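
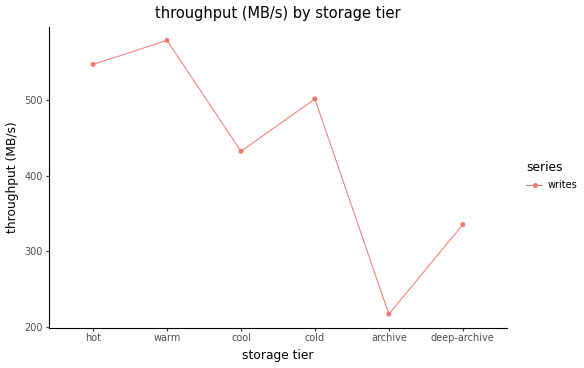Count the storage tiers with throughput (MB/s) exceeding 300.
5

Above 300: hot, warm, cool, cold, deep-archive.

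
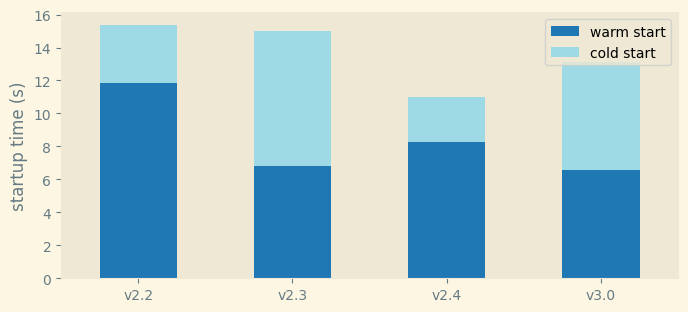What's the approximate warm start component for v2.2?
warm start top ≈ 12, bottom ≈ 0; segment ≈ 12.

≈ 12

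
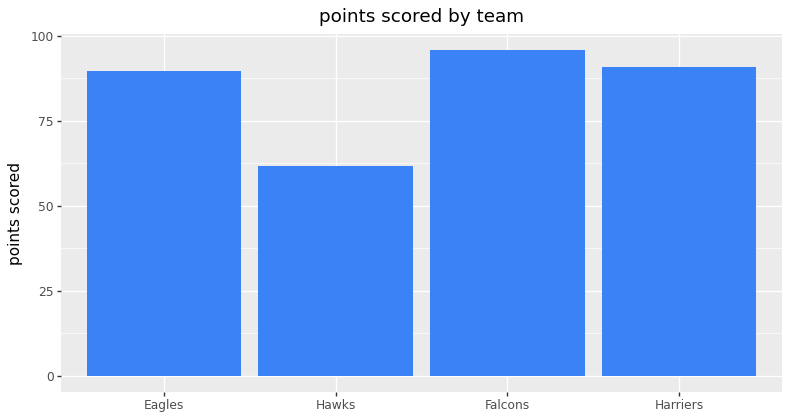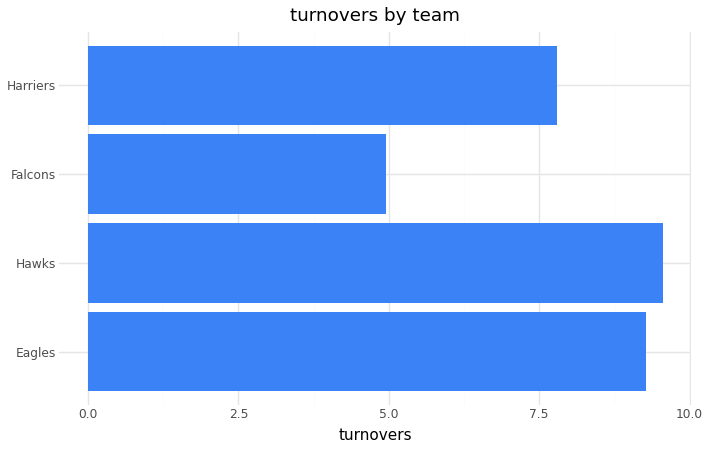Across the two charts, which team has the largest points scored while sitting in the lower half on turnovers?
Falcons

Chart 2 median turnovers ≈ 9; below-median teams: Falcons, Harriers. Among those, Falcons has the highest points scored (≈ 100).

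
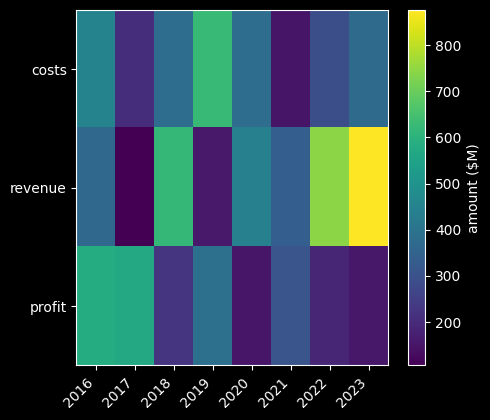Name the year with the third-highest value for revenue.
Top 4 for revenue: 2023 ≈ 900, 2022 ≈ 700, 2018 ≈ 600, 2020 ≈ 400.

2018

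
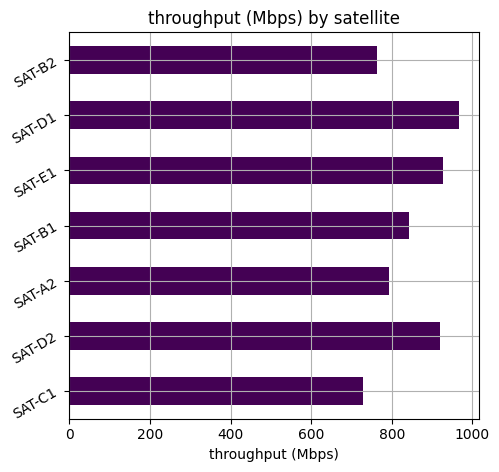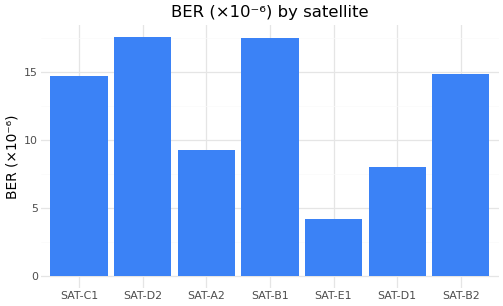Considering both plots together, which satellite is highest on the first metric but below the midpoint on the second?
Chart 2 median BER (×10⁻⁶) ≈ 14; below-median satellites: SAT-A2, SAT-E1, SAT-D1. Among those, SAT-D1 has the highest throughput (Mbps) (≈ 1000).

SAT-D1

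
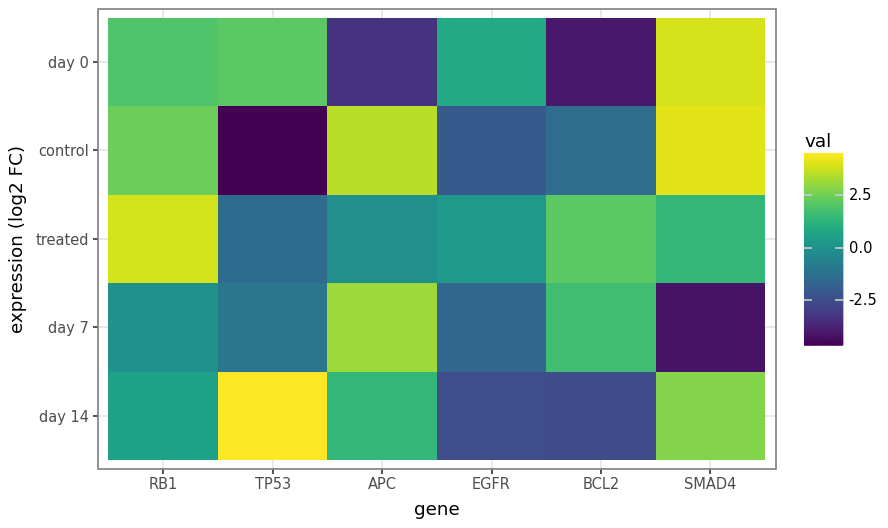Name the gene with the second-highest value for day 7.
Top 3 for day 7: APC ≈ 3, BCL2 ≈ 2, RB1 ≈ 0.

BCL2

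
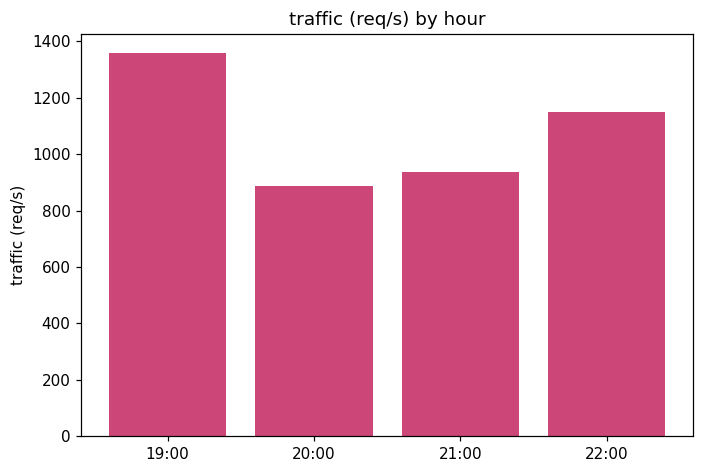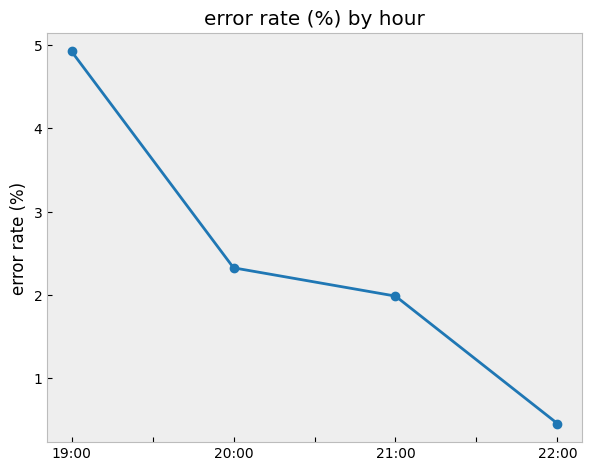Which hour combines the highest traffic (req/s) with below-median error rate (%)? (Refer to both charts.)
Chart 2 median error rate (%) ≈ 2; below-median hours: 21:00, 22:00. Among those, 22:00 has the highest traffic (req/s) (≈ 1200).

22:00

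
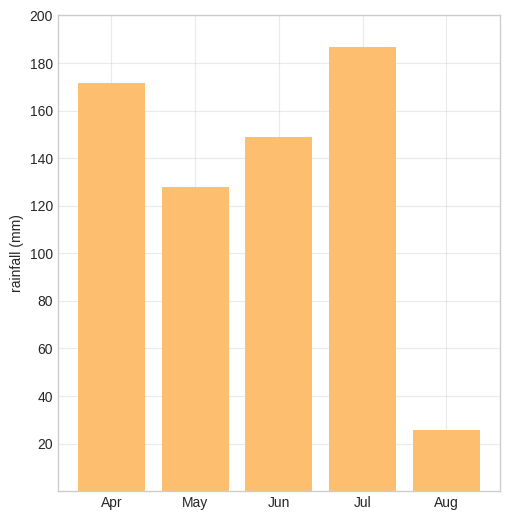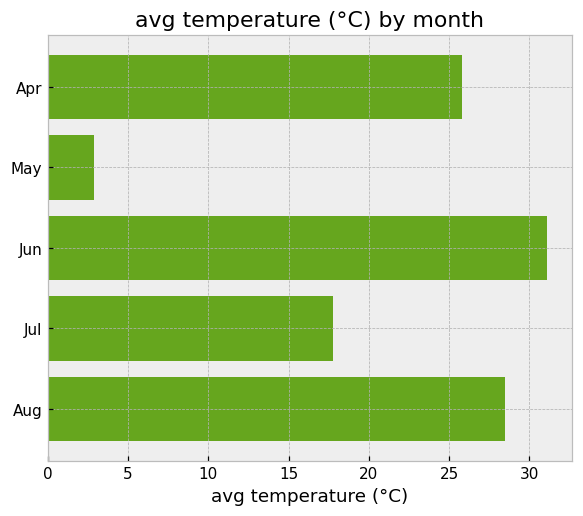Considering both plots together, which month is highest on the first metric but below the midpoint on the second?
Jul

Chart 2 median avg temperature (°C) ≈ 25; below-median months: May, Jul. Among those, Jul has the highest rainfall (mm) (≈ 180).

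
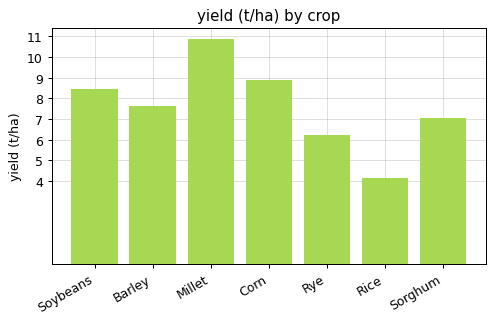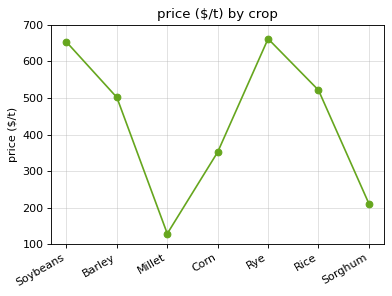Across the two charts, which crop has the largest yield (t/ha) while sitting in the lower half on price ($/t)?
Millet

Chart 2 median price ($/t) ≈ 500; below-median crops: Millet, Corn, Sorghum. Among those, Millet has the highest yield (t/ha) (≈ 11).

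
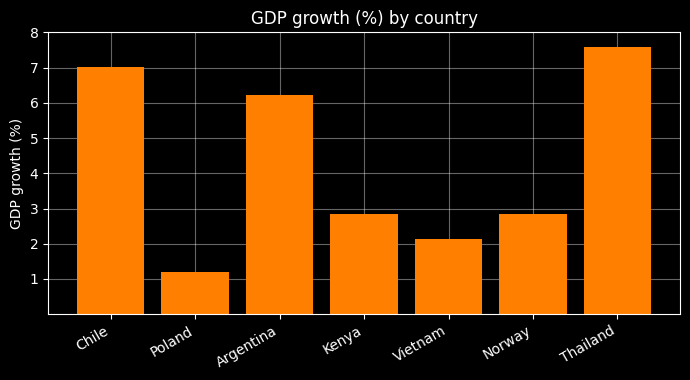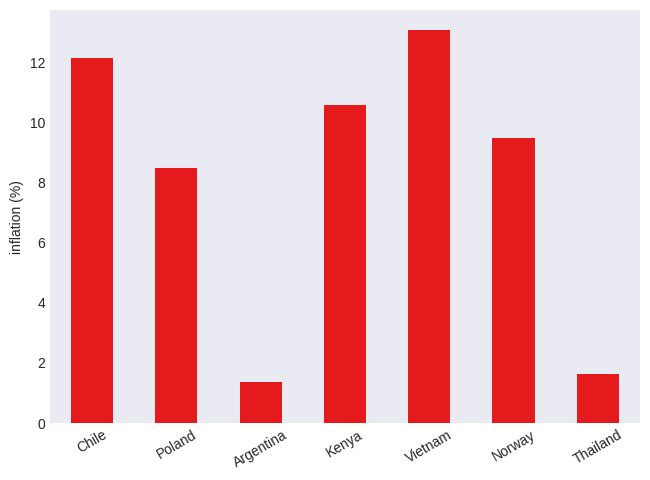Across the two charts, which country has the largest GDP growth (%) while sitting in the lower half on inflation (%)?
Thailand

Chart 2 median inflation (%) ≈ 10; below-median countries: Poland, Argentina, Thailand. Among those, Thailand has the highest GDP growth (%) (≈ 8).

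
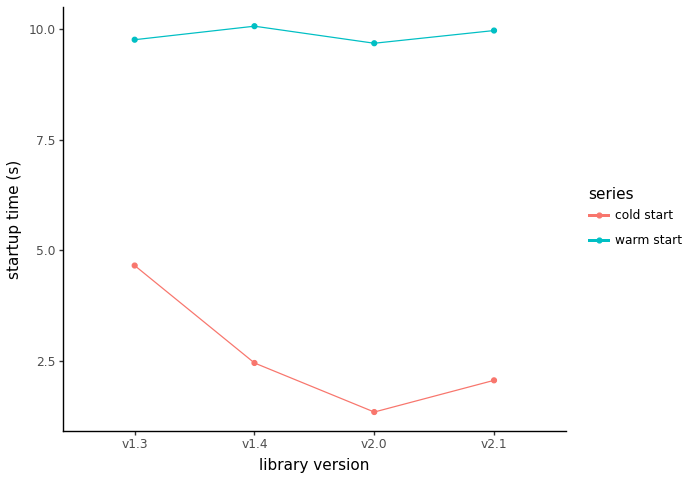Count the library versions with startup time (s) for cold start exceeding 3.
1

Above 3: v1.3.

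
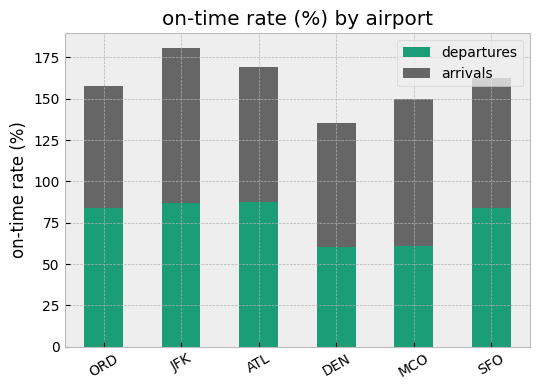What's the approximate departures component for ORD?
departures top ≈ 80, bottom ≈ 0; segment ≈ 80.

≈ 80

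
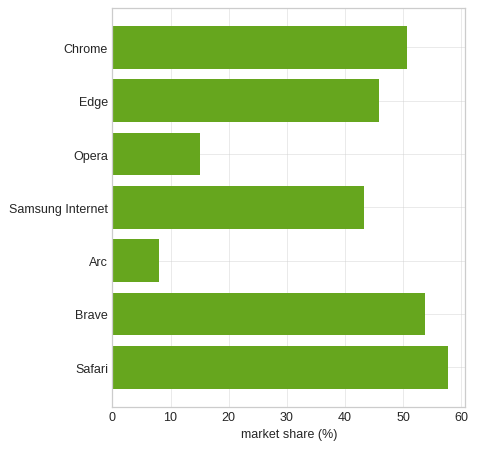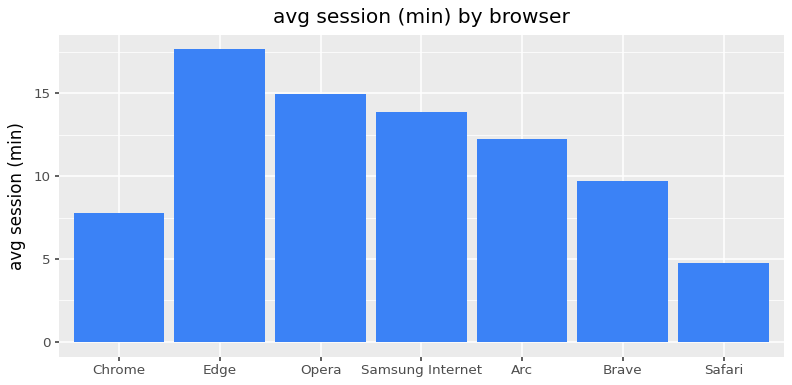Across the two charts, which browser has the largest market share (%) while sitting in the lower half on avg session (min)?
Chart 2 median avg session (min) ≈ 12; below-median browsers: Chrome, Brave, Safari. Among those, Safari has the highest market share (%) (≈ 60).

Safari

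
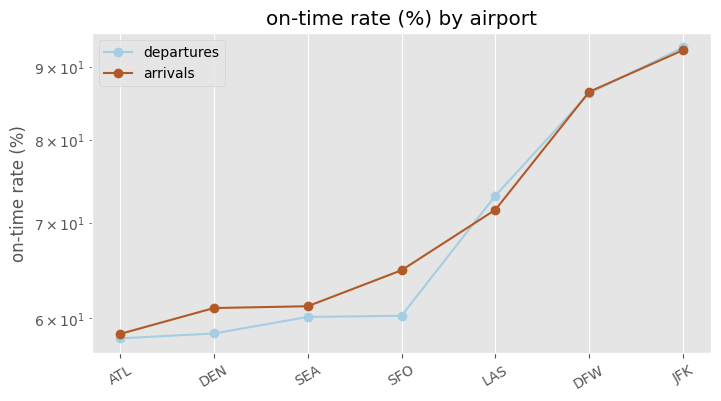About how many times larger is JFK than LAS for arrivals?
≈ 1.29×

JFK ≈ 90, LAS ≈ 70; 90/70 ≈ 1.29.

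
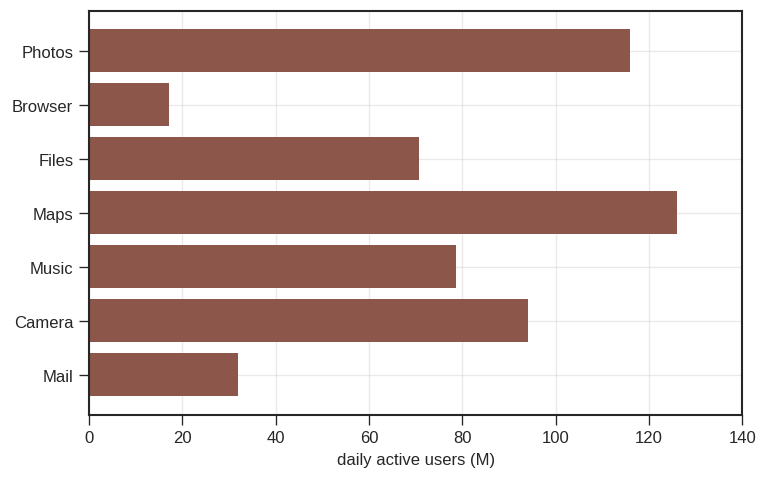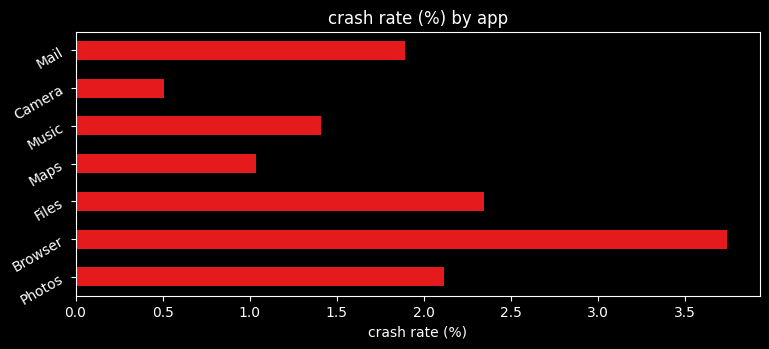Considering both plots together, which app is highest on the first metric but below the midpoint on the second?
Chart 2 median crash rate (%) ≈ 2; below-median apps: Maps, Music, Camera. Among those, Maps has the highest daily active users (M) (≈ 120).

Maps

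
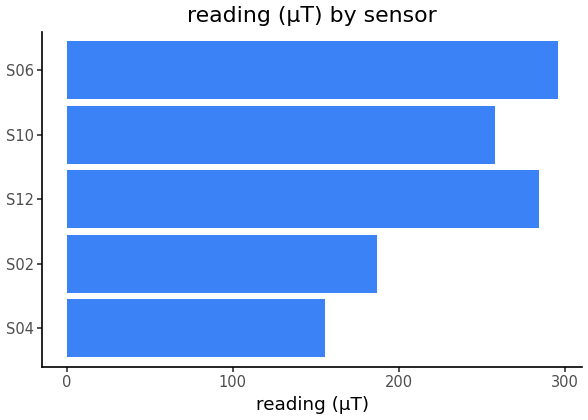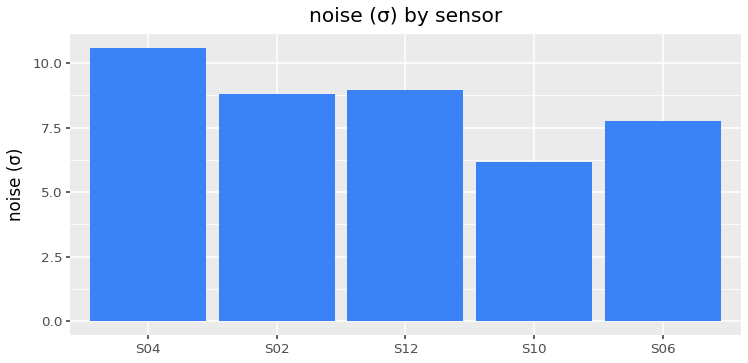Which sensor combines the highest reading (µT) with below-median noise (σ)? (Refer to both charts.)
S06

Chart 2 median noise (σ) ≈ 9; below-median sensors: S10, S06. Among those, S06 has the highest reading (µT) (≈ 300).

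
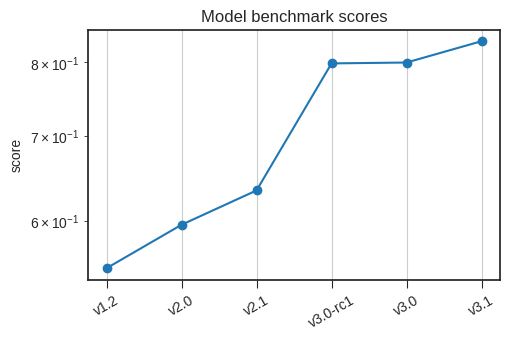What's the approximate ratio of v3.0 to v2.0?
v3.0 ≈ 0.80, v2.0 ≈ 0.60; 0.80/0.60 ≈ 1.33.

≈ 1.33×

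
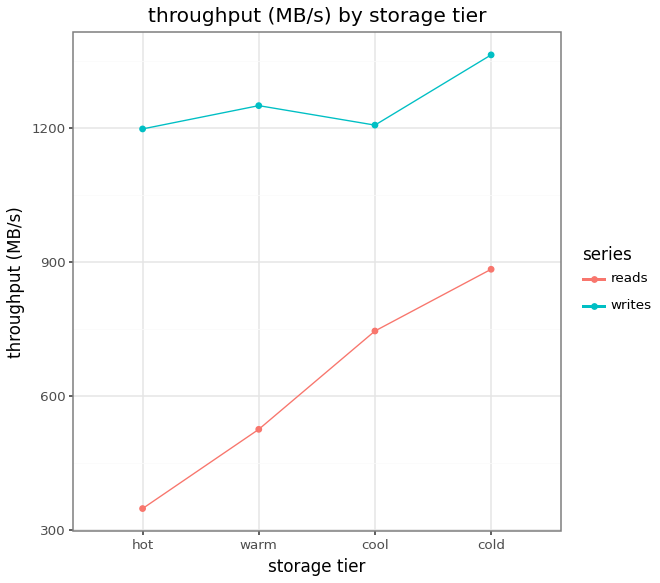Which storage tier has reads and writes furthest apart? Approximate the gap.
hot, ≈ 900 MB/s

hot: reads ≈ 300, writes ≈ 1200 → gap ≈ 900. Next-largest (warm) is only ≈ 800.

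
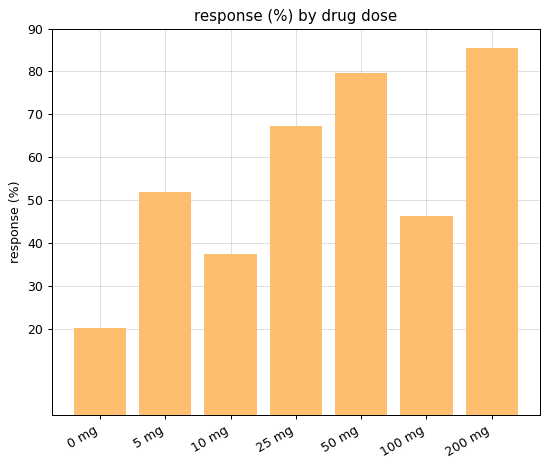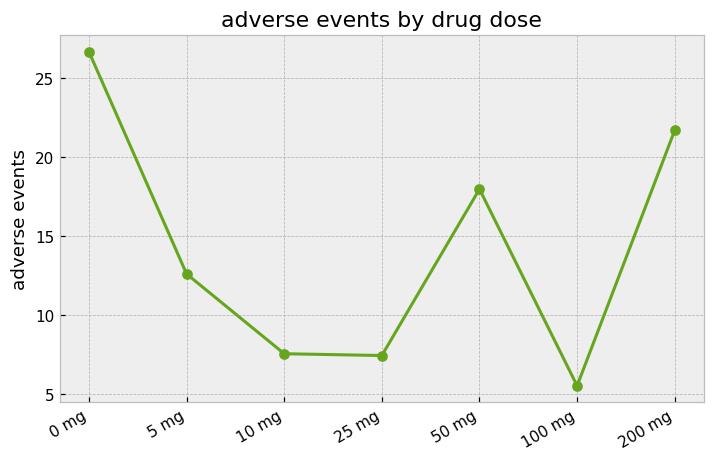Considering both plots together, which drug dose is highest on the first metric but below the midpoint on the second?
Chart 2 median adverse events ≈ 15; below-median drug doses: 10 mg, 25 mg, 100 mg. Among those, 25 mg has the highest response (%) (≈ 70).

25 mg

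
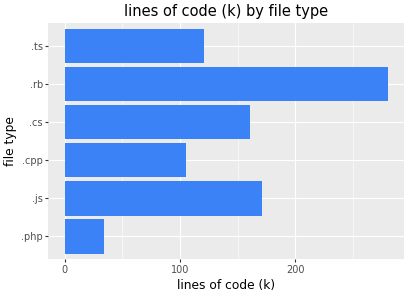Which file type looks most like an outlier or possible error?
.rb

.rb ≈ 275; the rest sit between ≈ 25 and ≈ 175.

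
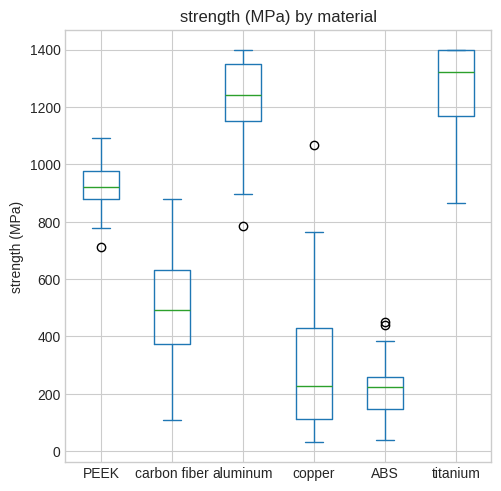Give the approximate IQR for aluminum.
Q3 ≈ 1400, Q1 ≈ 1200; IQR ≈ 200.

≈ 200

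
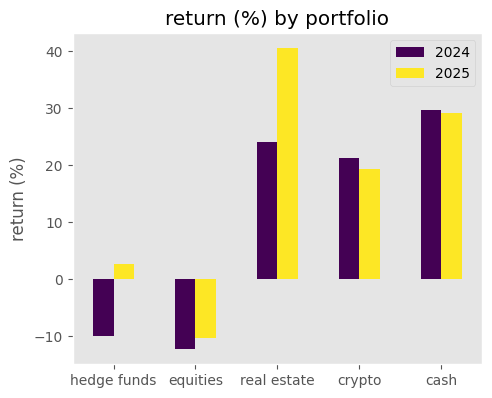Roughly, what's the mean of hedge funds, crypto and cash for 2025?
(5 + 20 + 30) / 3 ≈ 18.

≈ 18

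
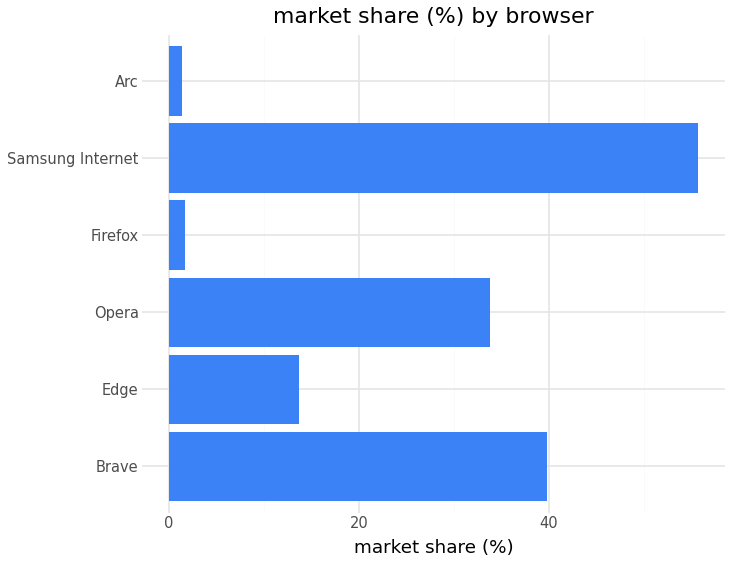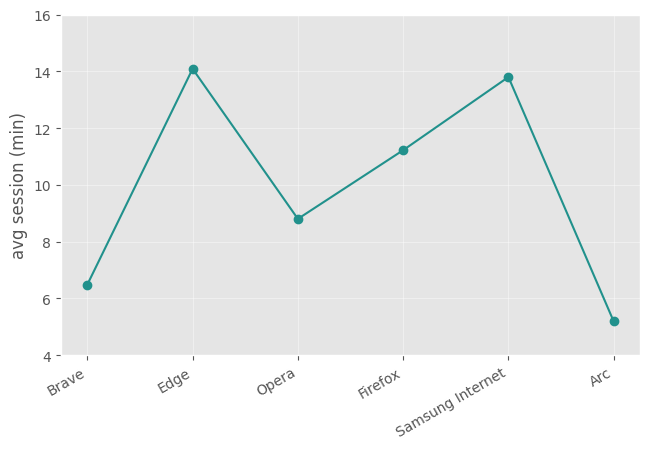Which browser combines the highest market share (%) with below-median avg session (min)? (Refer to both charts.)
Brave

Chart 2 median avg session (min) ≈ 10; below-median browsers: Brave, Opera, Arc. Among those, Brave has the highest market share (%) (≈ 40).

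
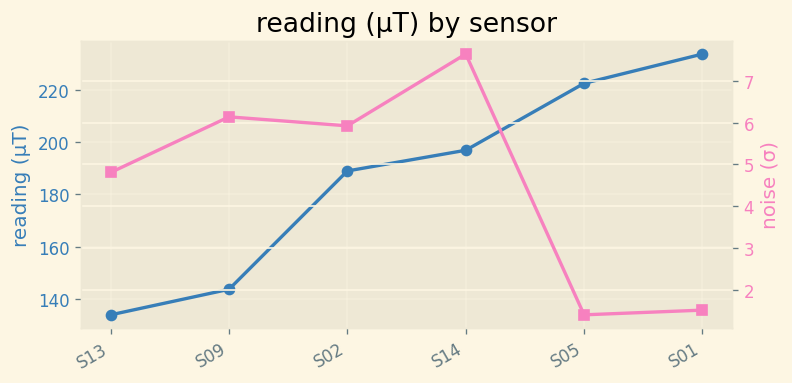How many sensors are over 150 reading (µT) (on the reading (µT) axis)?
Above 150: S02, S14, S05, S01.

4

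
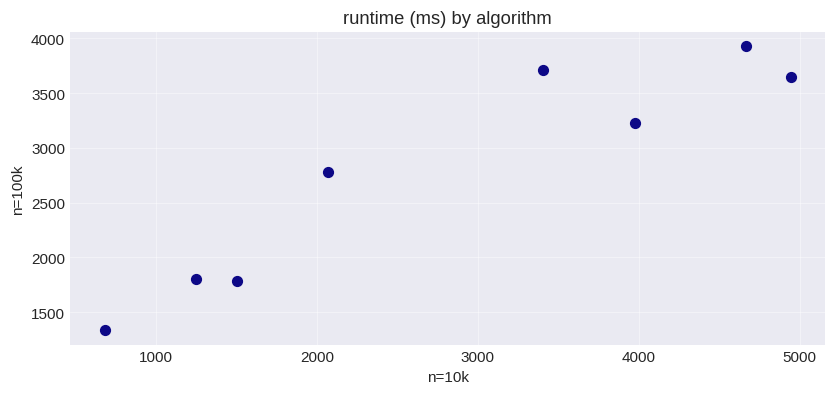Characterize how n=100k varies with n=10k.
positive, strong

Points are positively correlated; strong (|r| ≈ 0.9).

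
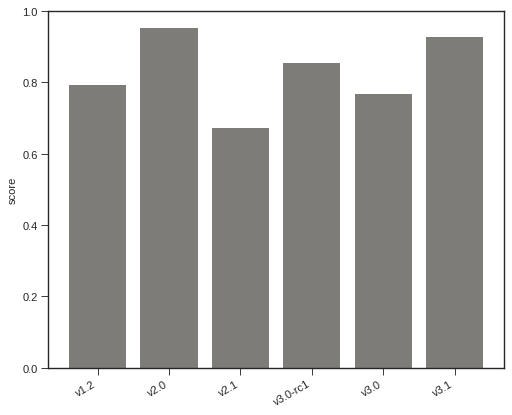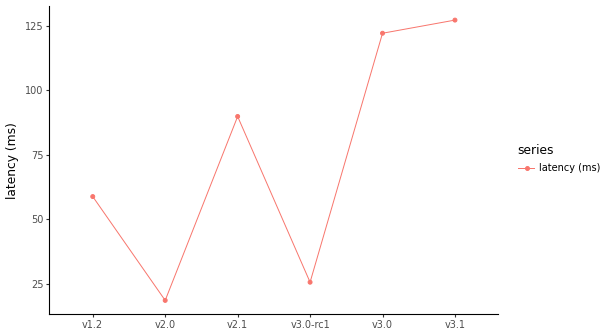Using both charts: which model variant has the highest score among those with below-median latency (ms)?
v2.0

Chart 2 median latency (ms) ≈ 80; below-median model variants: v1.2, v2.0, v3.0-rc1. Among those, v2.0 has the highest score (≈ 1).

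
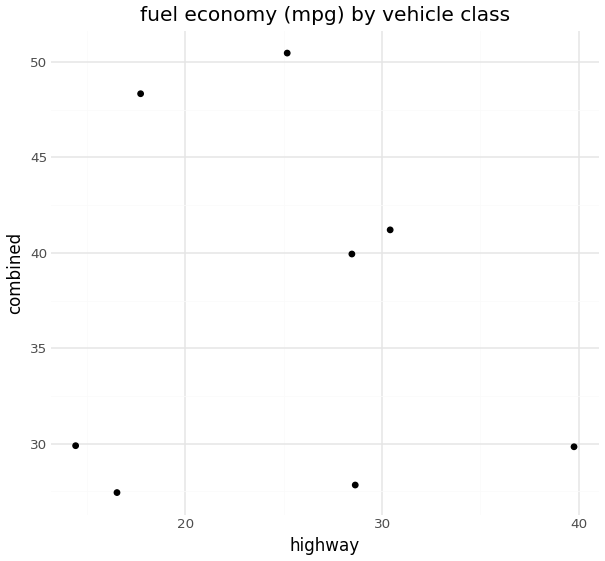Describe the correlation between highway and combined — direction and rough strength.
Points are roughly uncorrelated; weak (|r| ≈ 0.1).

no clear correlation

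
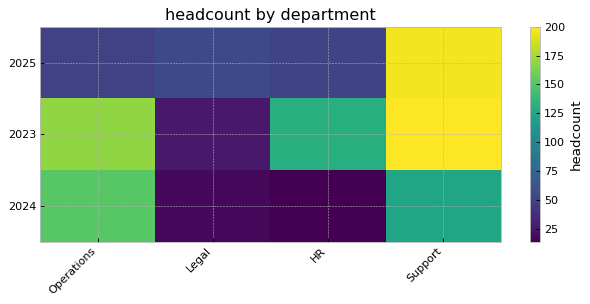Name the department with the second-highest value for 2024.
Support

Top 3 for 2024: Operations ≈ 160, Support ≈ 120, Legal ≈ 20.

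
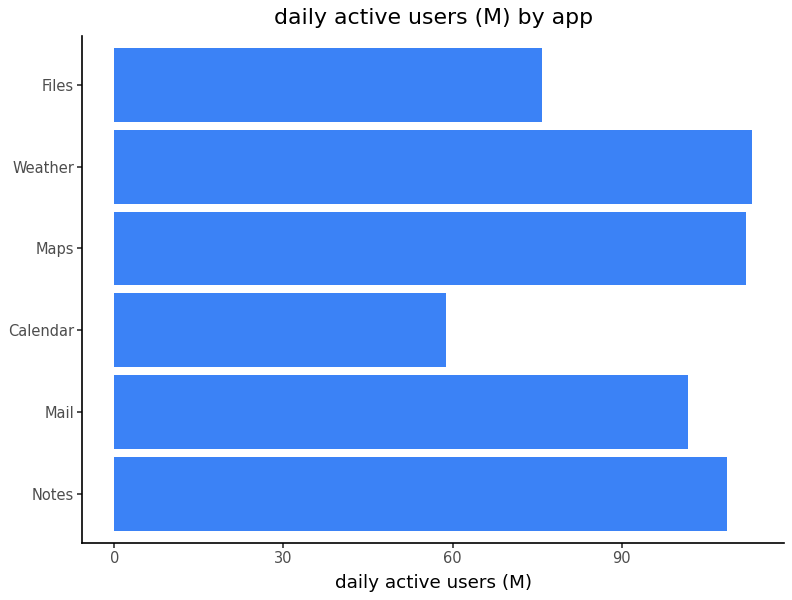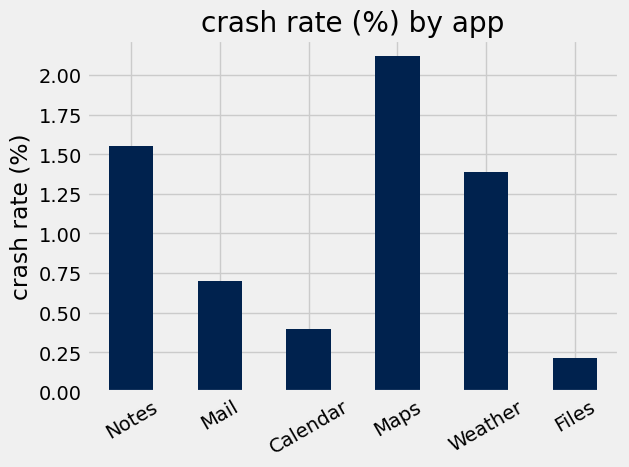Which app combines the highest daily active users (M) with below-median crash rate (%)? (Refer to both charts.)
Mail

Chart 2 median crash rate (%) ≈ 1; below-median apps: Mail, Calendar, Files. Among those, Mail has the highest daily active users (M) (≈ 100).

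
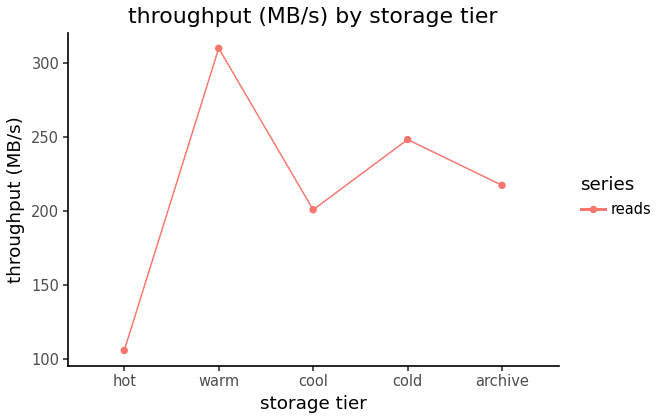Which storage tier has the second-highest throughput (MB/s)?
cold

Top 3: warm ≈ 300, cold ≈ 240, archive ≈ 220.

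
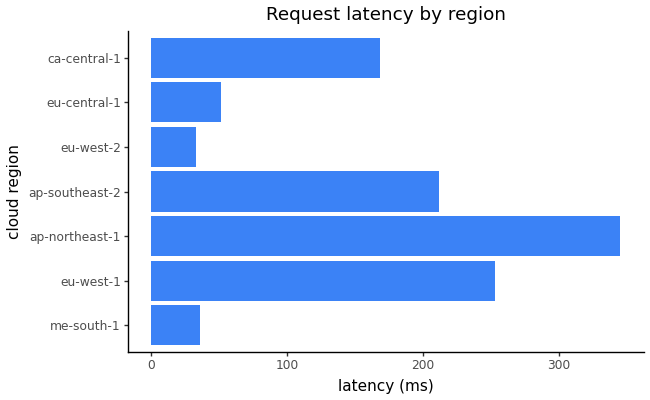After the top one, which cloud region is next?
Top 3: ap-northeast-1 ≈ 350, eu-west-1 ≈ 250, ap-southeast-2 ≈ 200.

eu-west-1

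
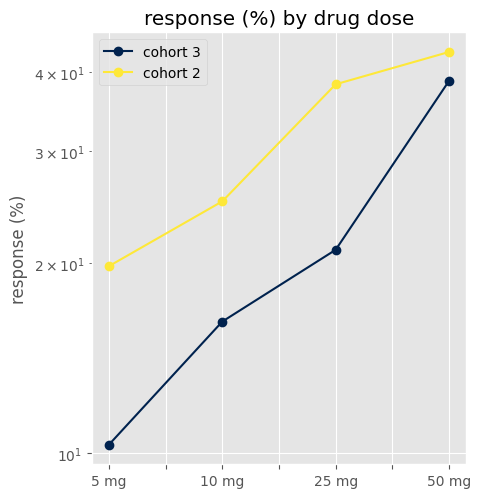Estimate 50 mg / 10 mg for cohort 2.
≈ 1.8×

50 mg ≈ 45, 10 mg ≈ 25; 45/25 ≈ 1.8.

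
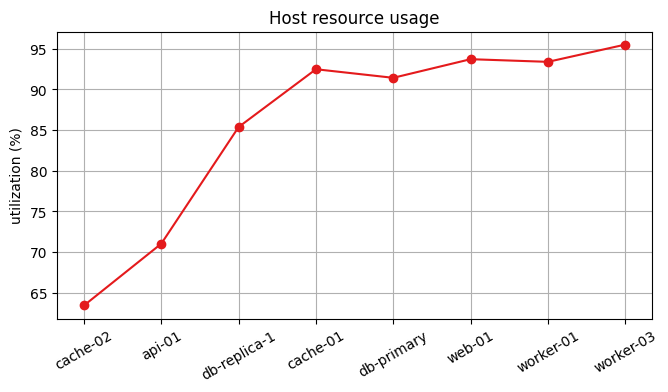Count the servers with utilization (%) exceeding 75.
6

Above 75: db-replica-1, cache-01, db-primary, web-01, worker-01, worker-03.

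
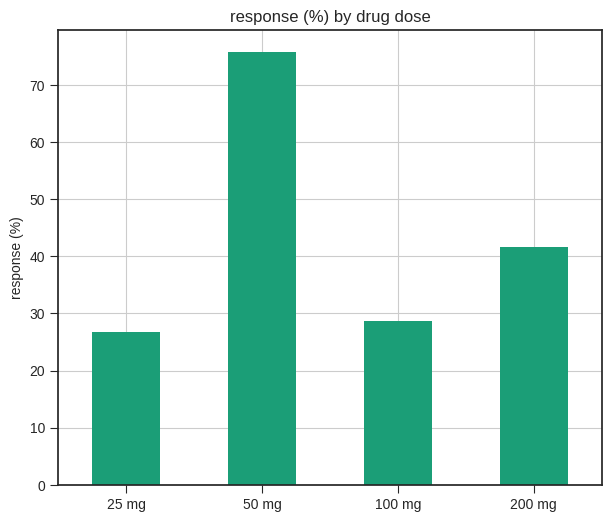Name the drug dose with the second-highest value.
Top 3: 50 mg ≈ 80, 200 mg ≈ 40, 100 mg ≈ 30.

200 mg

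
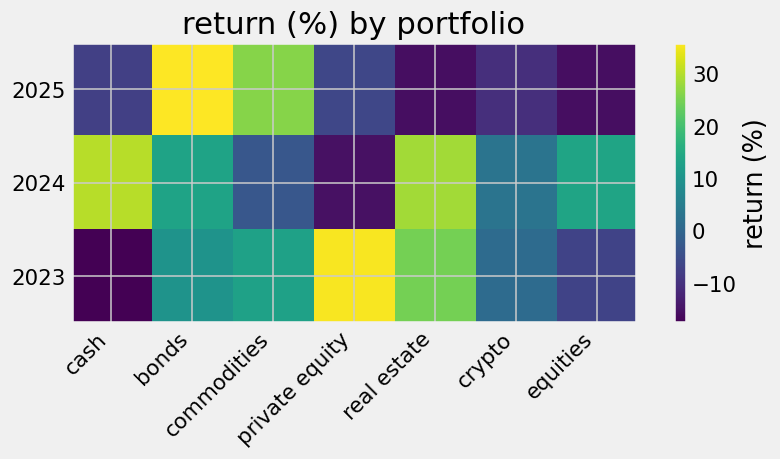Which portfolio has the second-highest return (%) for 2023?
Top 3 for 2023: private equity ≈ 35, real estate ≈ 25, commodities ≈ 15.

real estate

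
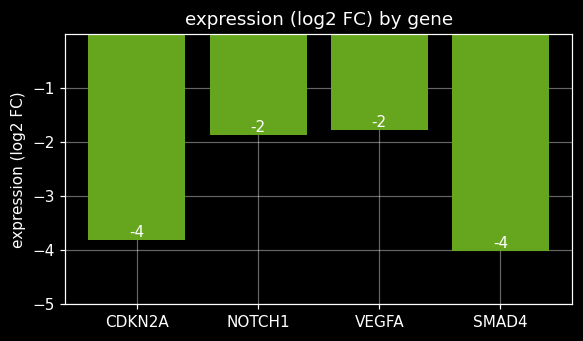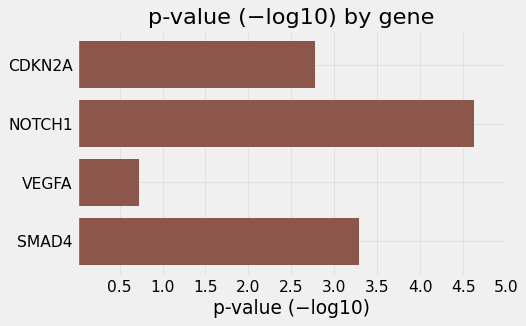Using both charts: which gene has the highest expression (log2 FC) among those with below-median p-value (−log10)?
Chart 2 median p-value (−log10) ≈ 3; below-median genes: CDKN2A, VEGFA. Among those, VEGFA has the highest expression (log2 FC) (≈ -2).

VEGFA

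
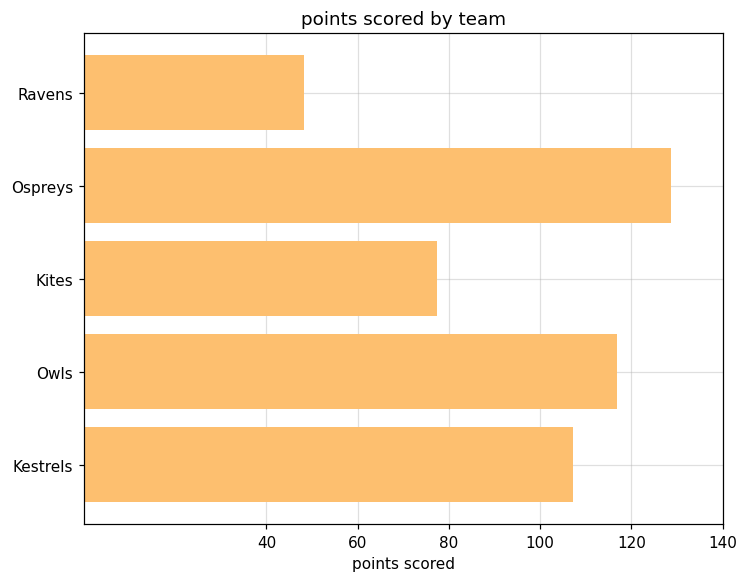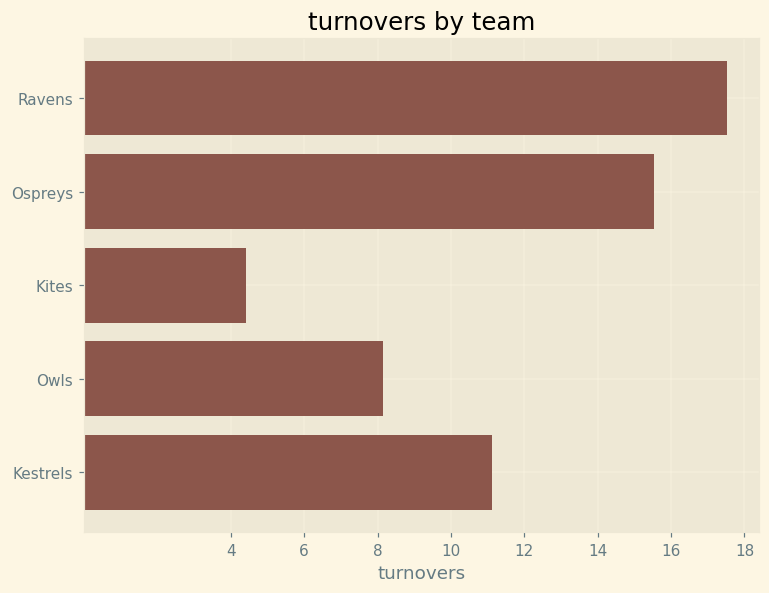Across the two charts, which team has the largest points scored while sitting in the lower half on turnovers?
Chart 2 median turnovers ≈ 12; below-median teams: Kites, Owls. Among those, Owls has the highest points scored (≈ 120).

Owls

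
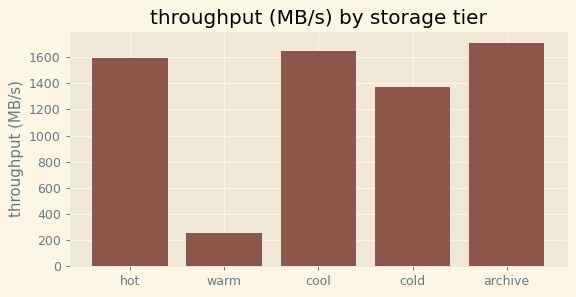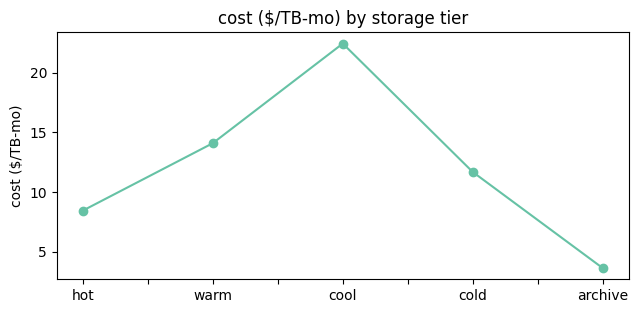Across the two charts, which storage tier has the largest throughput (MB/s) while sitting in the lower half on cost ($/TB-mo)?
archive

Chart 2 median cost ($/TB-mo) ≈ 10; below-median storage tiers: hot, archive. Among those, archive has the highest throughput (MB/s) (≈ 1800).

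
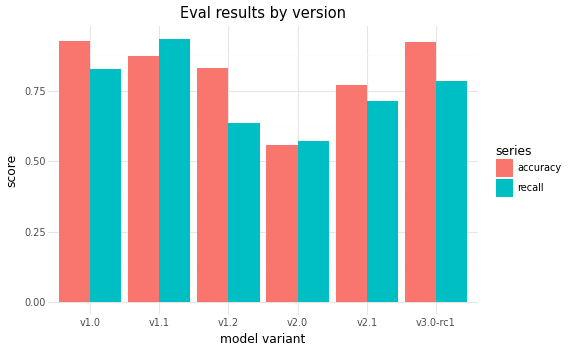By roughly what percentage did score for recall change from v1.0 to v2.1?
≈ -12.5%

v1.0 ≈ 0.8, v2.1 ≈ 0.7; (0.7 − 0.8) / 0.8 ≈ -12.5%.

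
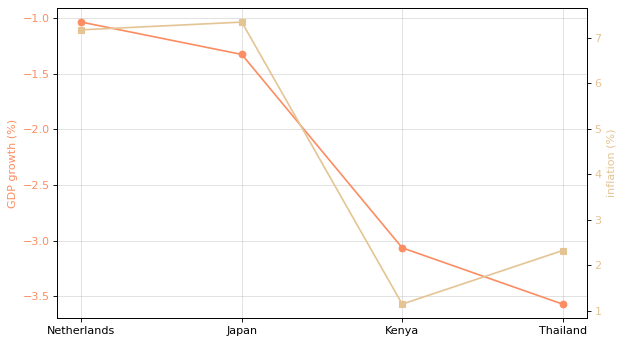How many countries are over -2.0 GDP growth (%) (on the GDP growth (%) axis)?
Above -2.0: Netherlands, Japan.

2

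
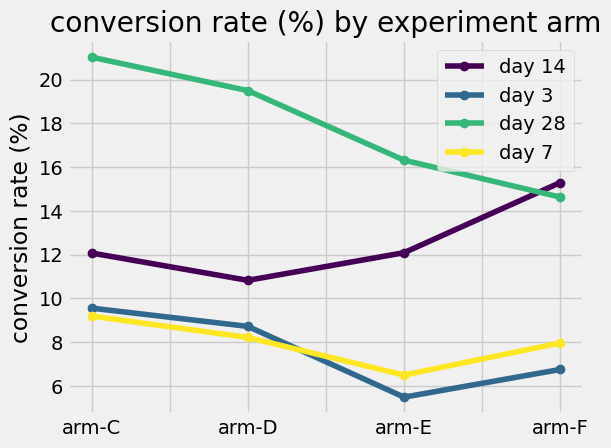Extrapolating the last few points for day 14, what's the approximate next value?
Last three: 10, 12, 16 → slope ≈ 3/step → next ≈ 19.

≈ 19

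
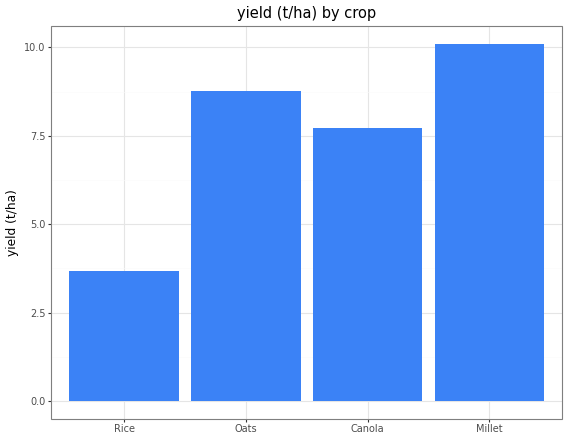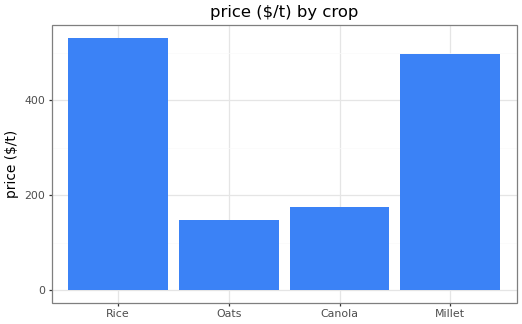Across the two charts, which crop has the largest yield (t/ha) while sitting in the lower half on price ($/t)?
Chart 2 median price ($/t) ≈ 350; below-median crops: Oats, Canola. Among those, Oats has the highest yield (t/ha) (≈ 9).

Oats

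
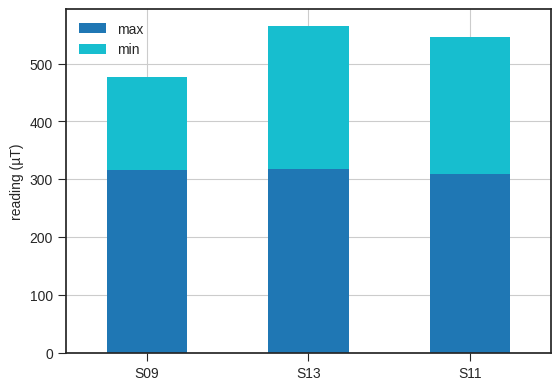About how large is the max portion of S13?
≈ 300

max top ≈ 300, bottom ≈ 0; segment ≈ 300.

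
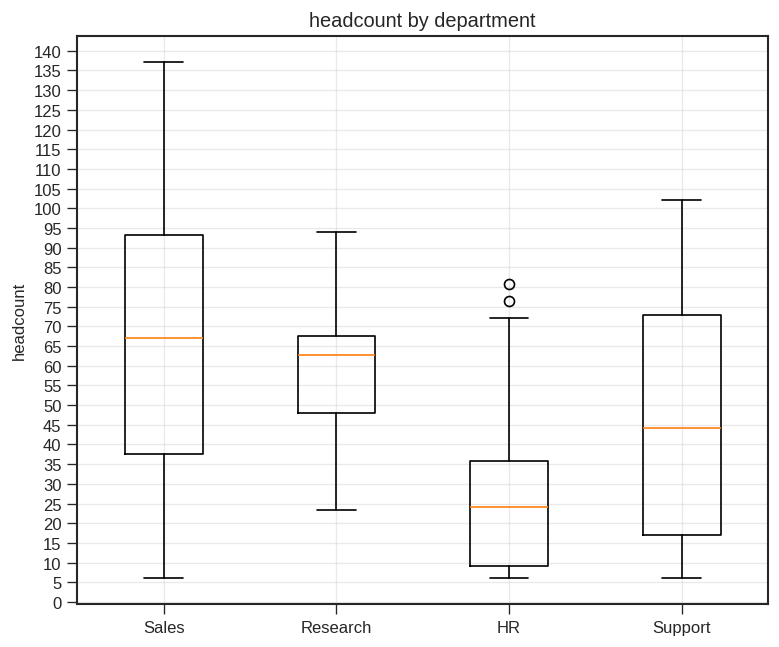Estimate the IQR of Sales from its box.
≈ 55

Q3 ≈ 95, Q1 ≈ 40; IQR ≈ 55.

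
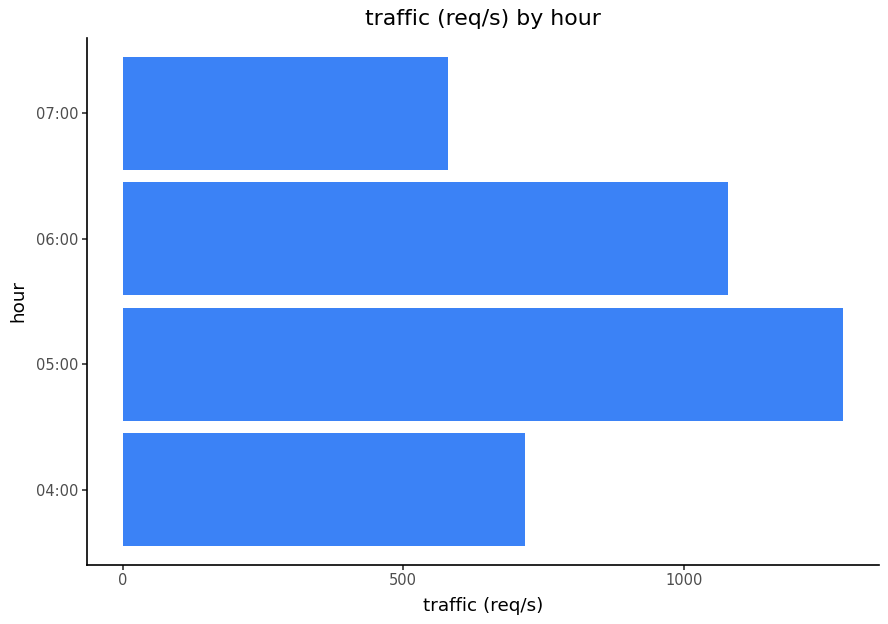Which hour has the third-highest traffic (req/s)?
Top 4: 05:00 ≈ 1200, 06:00 ≈ 1000, 04:00 ≈ 800, 07:00 ≈ 600.

04:00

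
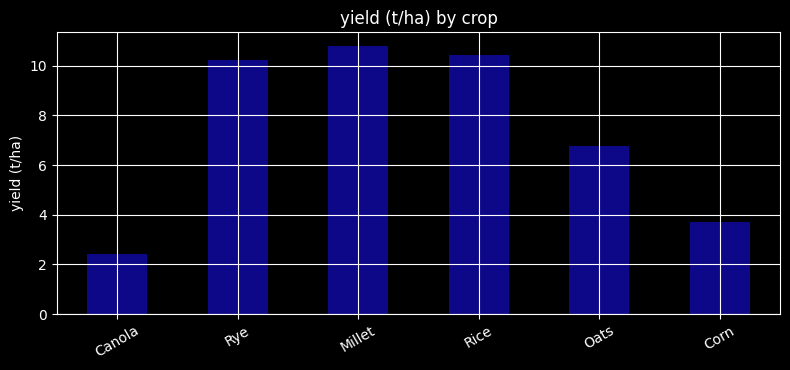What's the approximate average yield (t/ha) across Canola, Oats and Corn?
≈ 4

(2 + 7 + 4) / 3 ≈ 4.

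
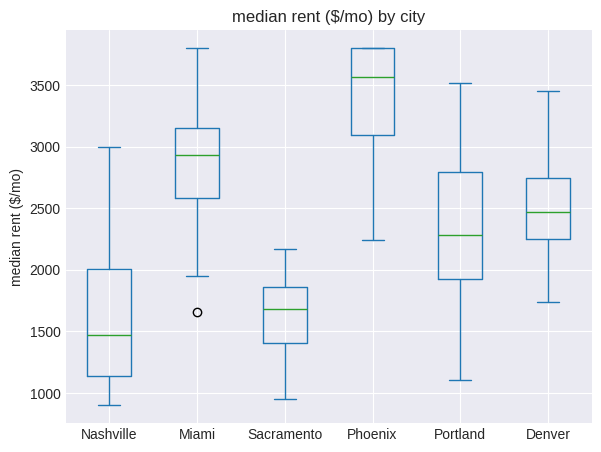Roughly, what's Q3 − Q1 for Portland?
≈ 800

Q3 ≈ 2800, Q1 ≈ 2000; IQR ≈ 800.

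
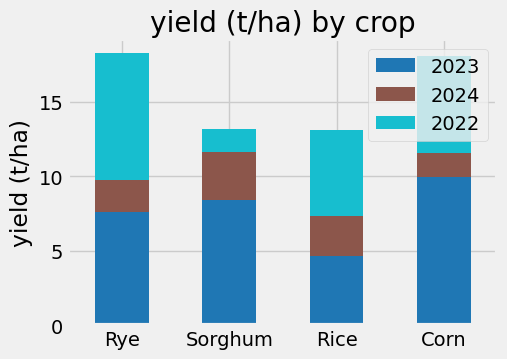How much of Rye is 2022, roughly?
2022 top ≈ 18, bottom ≈ 10; segment ≈ 8.

≈ 8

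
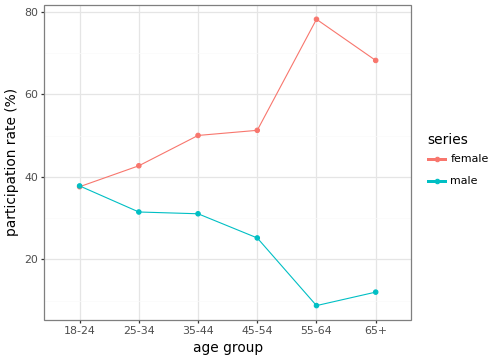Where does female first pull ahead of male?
25-34

18-24: female ≈ 40 vs male ≈ 40 (not yet); 25-34: female ≈ 40 vs male ≈ 30 (first crossover).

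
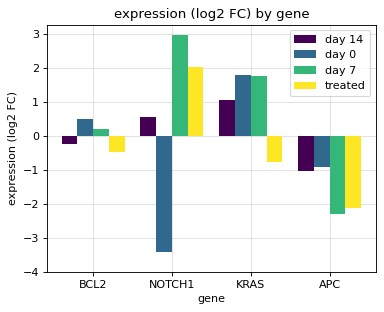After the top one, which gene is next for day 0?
BCL2

Top 3 for day 0: KRAS ≈ 2, BCL2 ≈ 1, APC ≈ -1.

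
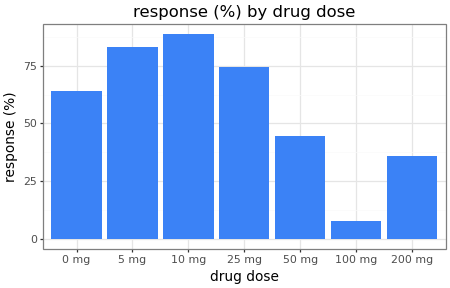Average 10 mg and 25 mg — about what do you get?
≈ 80

(90 + 70) / 2 ≈ 80.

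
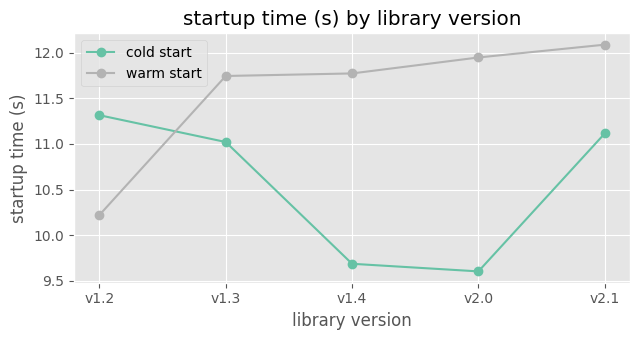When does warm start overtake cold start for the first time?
v1.2: warm start ≈ 10.0 vs cold start ≈ 11.5 (not yet); v1.3: warm start ≈ 11.5 vs cold start ≈ 11.0 (first crossover).

v1.3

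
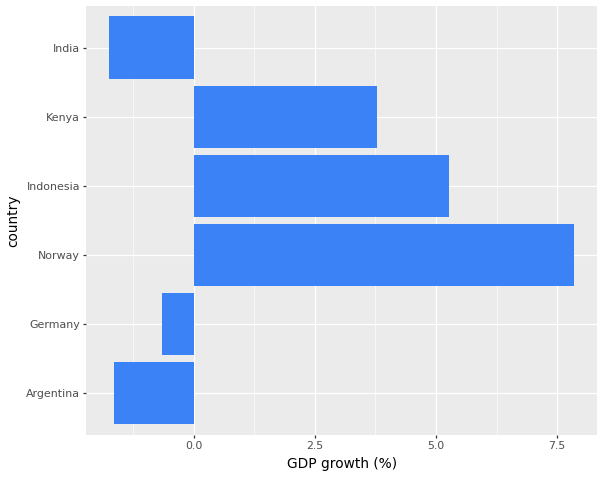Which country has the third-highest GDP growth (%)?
Top 4: Norway ≈ 8, Indonesia ≈ 5, Kenya ≈ 4, Germany ≈ -1.

Kenya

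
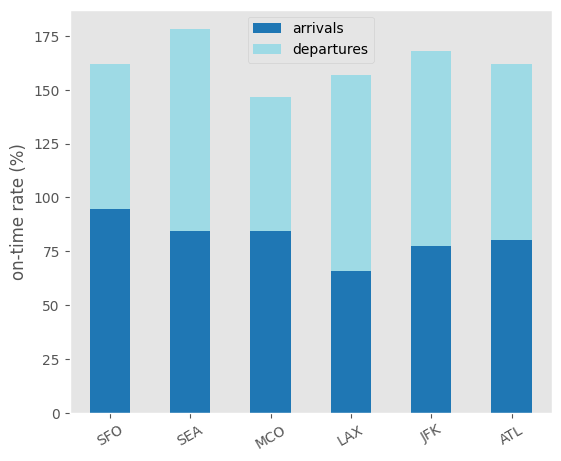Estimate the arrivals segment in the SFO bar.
≈ 100

arrivals top ≈ 100, bottom ≈ 0; segment ≈ 100.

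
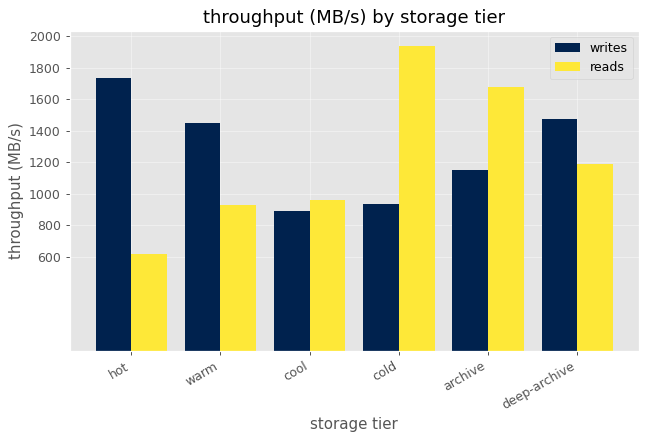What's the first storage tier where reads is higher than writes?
warm: reads ≈ 1000 vs writes ≈ 1400 (not yet); cool: reads ≈ 1000 vs writes ≈ 800 (first crossover).

cool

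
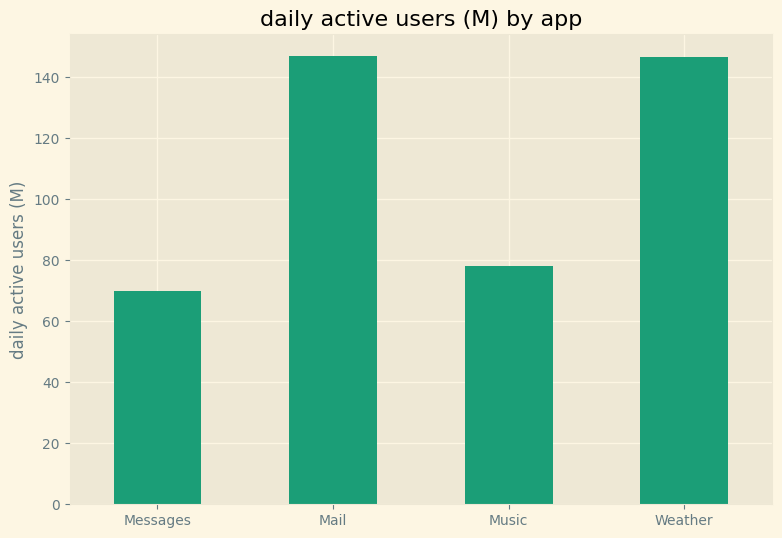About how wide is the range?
Max Mail ≈ 140, min Messages ≈ 60; range ≈ 80.

≈ 80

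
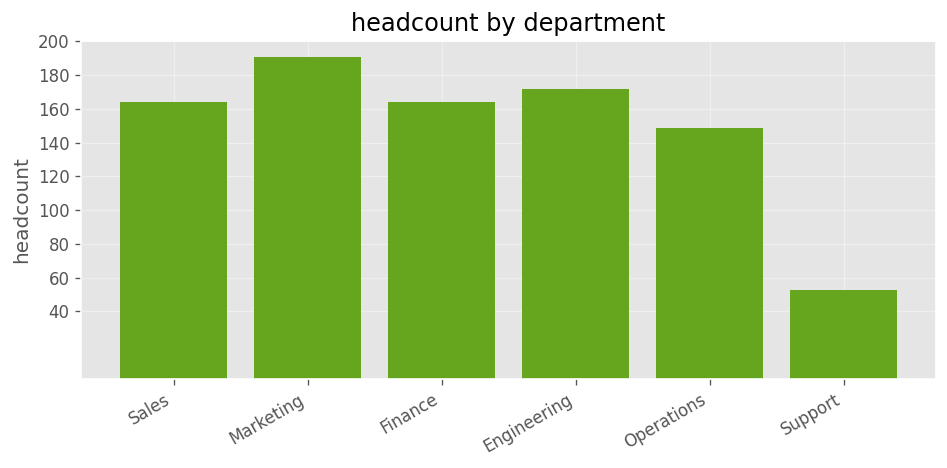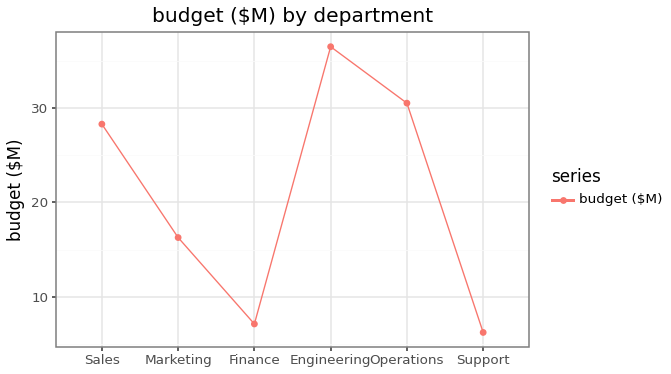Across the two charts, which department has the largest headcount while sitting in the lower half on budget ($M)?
Marketing

Chart 2 median budget ($M) ≈ 20; below-median departments: Marketing, Finance, Support. Among those, Marketing has the highest headcount (≈ 200).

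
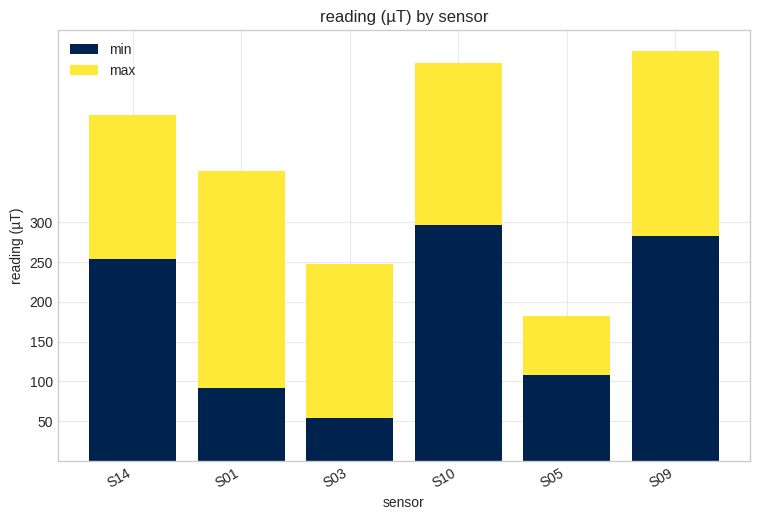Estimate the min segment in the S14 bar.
≈ 250

min top ≈ 250, bottom ≈ 0; segment ≈ 250.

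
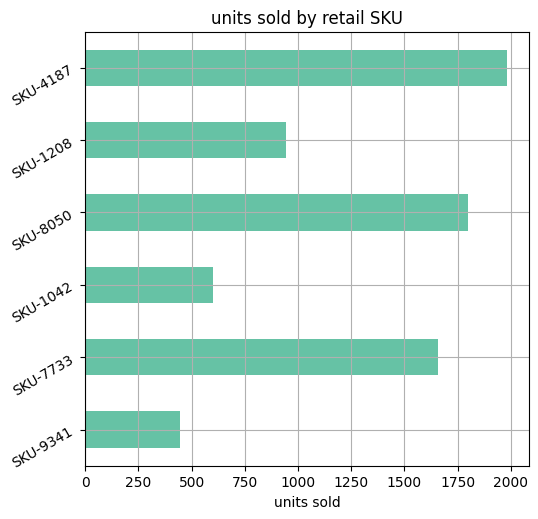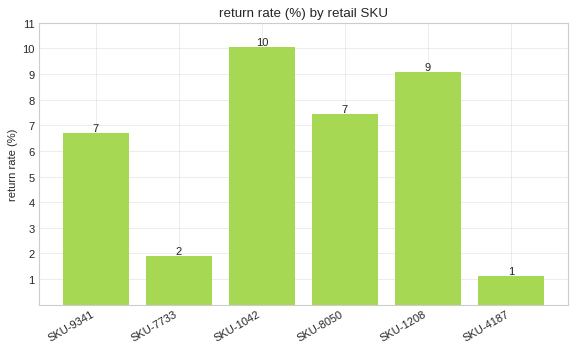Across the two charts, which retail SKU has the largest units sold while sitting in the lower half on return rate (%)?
SKU-4187

Chart 2 median return rate (%) ≈ 7; below-median retail SKUs: SKU-9341, SKU-7733, SKU-4187. Among those, SKU-4187 has the highest units sold (≈ 2000).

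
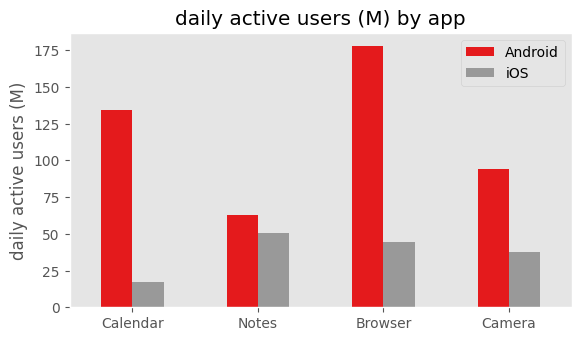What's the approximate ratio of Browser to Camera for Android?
≈ 1.8×

Browser ≈ 180, Camera ≈ 100; 180/100 ≈ 1.8.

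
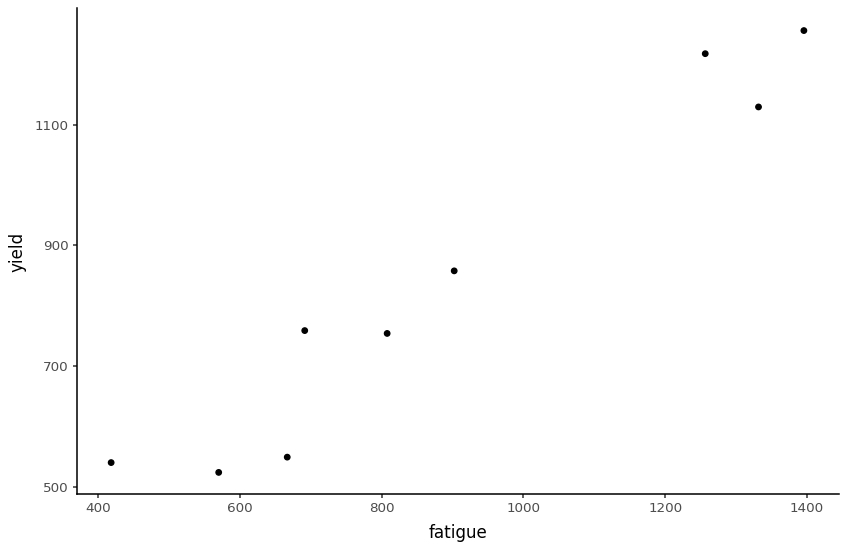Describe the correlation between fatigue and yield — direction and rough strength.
positive, strong

Points are positively correlated; strong (|r| ≈ 1.0).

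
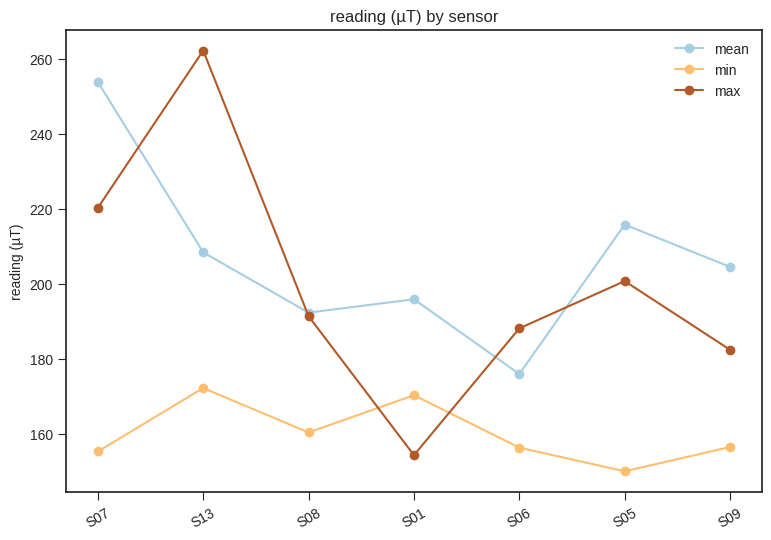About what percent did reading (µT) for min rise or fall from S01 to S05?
S01 ≈ 170, S05 ≈ 150; (150 − 170) / 170 ≈ -11.8%.

≈ -11.8%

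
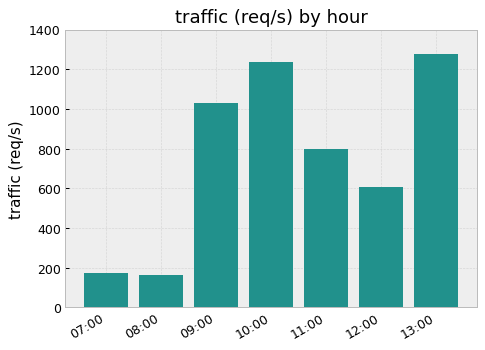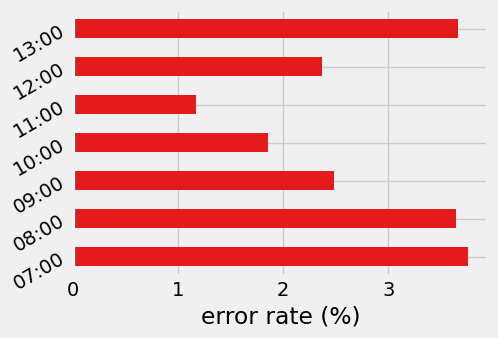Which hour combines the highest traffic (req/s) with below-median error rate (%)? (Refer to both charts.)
Chart 2 median error rate (%) ≈ 2.5; below-median hours: 10:00, 11:00, 12:00. Among those, 10:00 has the highest traffic (req/s) (≈ 1200).

10:00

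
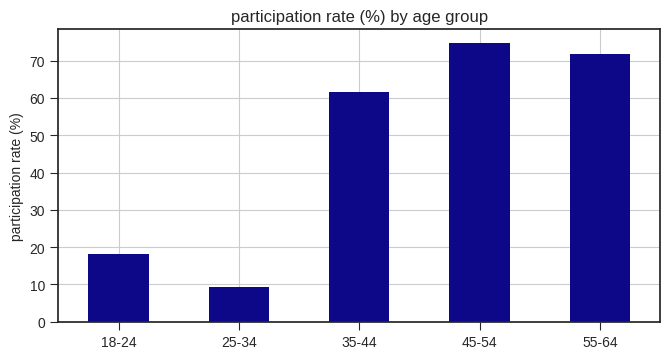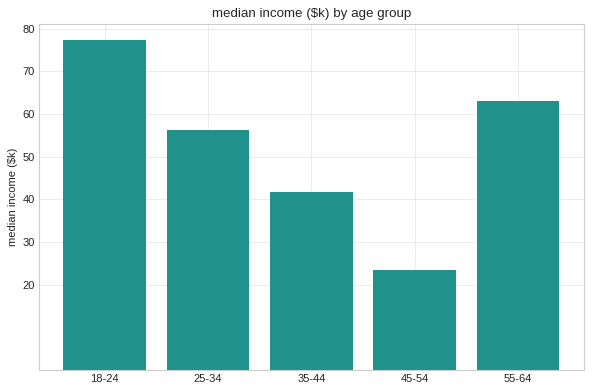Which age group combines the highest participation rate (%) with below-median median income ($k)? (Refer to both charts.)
Chart 2 median median income ($k) ≈ 60; below-median age groups: 35-44, 45-54. Among those, 45-54 has the highest participation rate (%) (≈ 70).

45-54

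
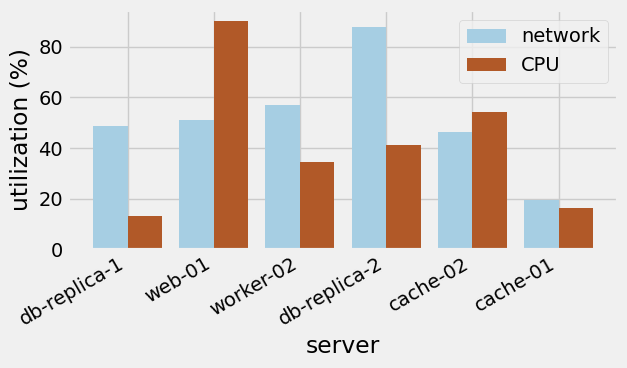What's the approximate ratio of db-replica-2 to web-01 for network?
db-replica-2 ≈ 90, web-01 ≈ 50; 90/50 ≈ 1.8.

≈ 1.8×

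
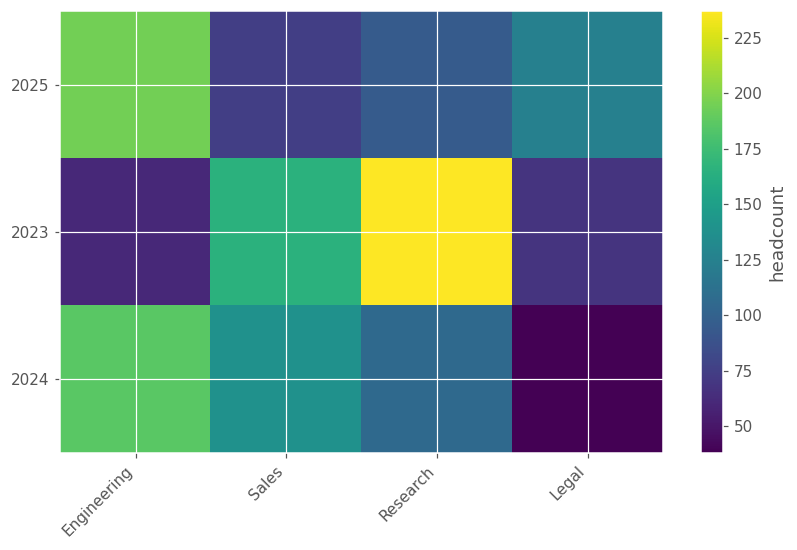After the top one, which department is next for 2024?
Sales

Top 3 for 2024: Engineering ≈ 180, Sales ≈ 140, Research ≈ 100.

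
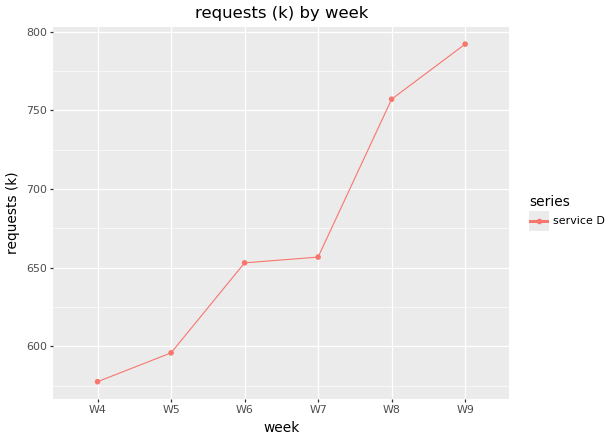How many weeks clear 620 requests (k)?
4

Above 620: W6, W7, W8, W9.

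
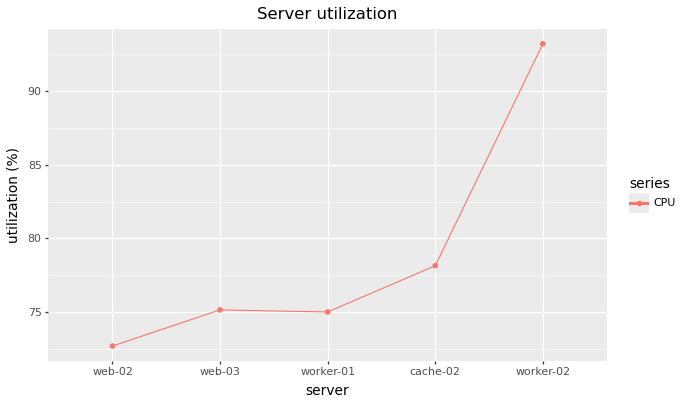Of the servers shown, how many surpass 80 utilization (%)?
Above 80: worker-02.

1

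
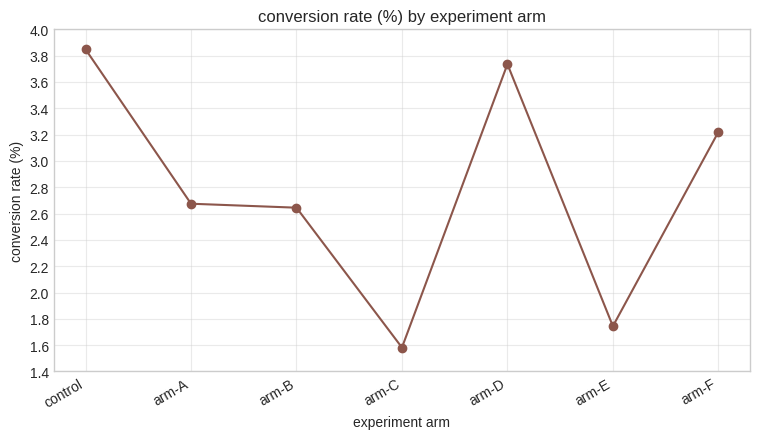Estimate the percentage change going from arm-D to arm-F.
arm-D ≈ 3.8, arm-F ≈ 3.2; (3.2 − 3.8) / 3.8 ≈ -15.8%.

≈ -15.8%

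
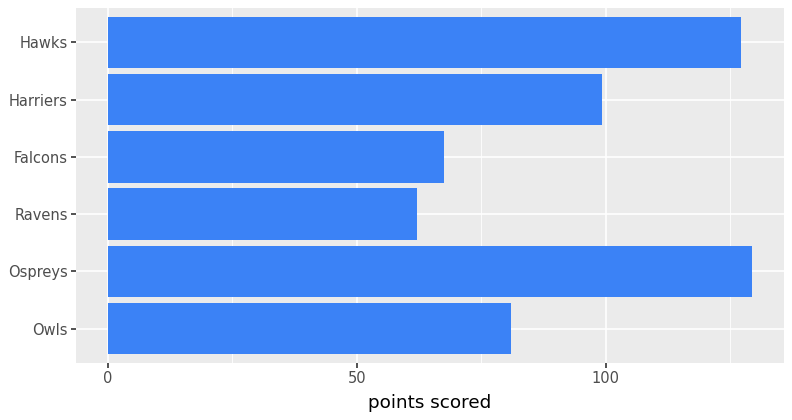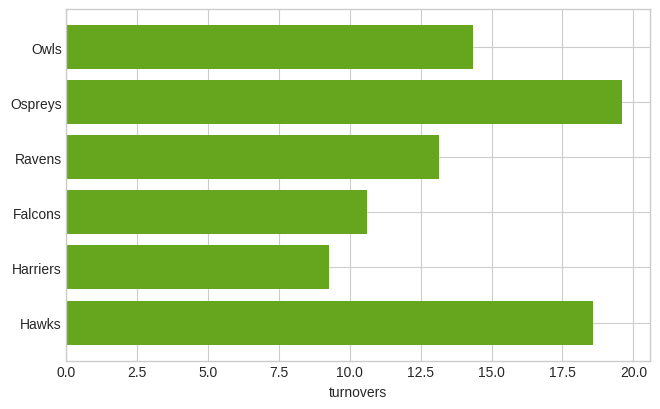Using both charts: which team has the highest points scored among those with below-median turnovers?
Chart 2 median turnovers ≈ 14; below-median teams: Ravens, Falcons, Harriers. Among those, Harriers has the highest points scored (≈ 100).

Harriers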